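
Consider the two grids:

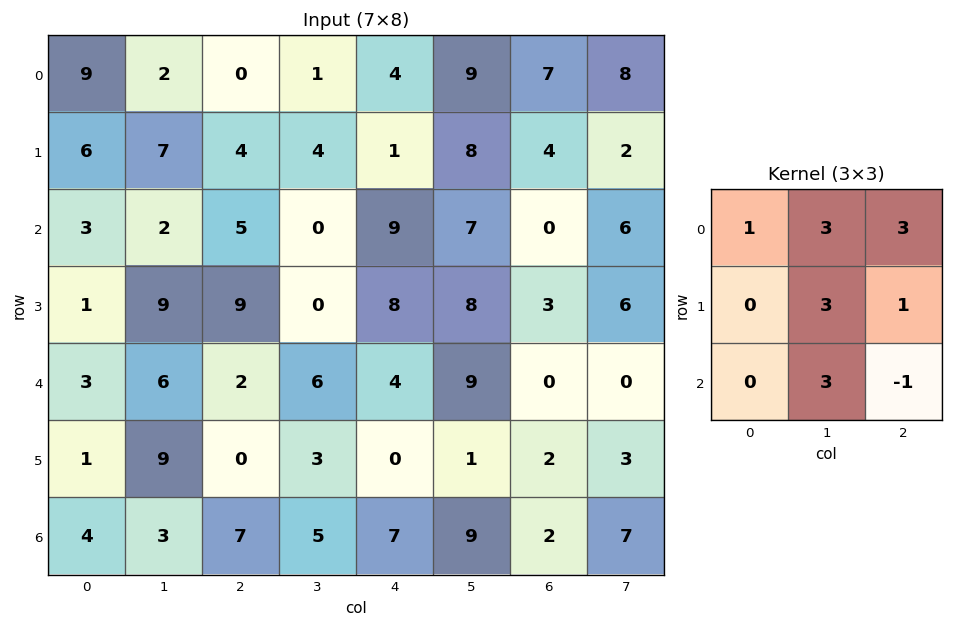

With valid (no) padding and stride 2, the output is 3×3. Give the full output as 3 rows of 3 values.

Output[0,0]: The receptive field on the input at this output position is [9 2 0 / 6 7 4 / 3 2 5]. Elementwise product with the kernel and sum: 9·1 + 2·3 + 0·3 + 7·3 + 4·1 + 2·3 + 5·-1.

41 19 101
76 54 84
56 49 61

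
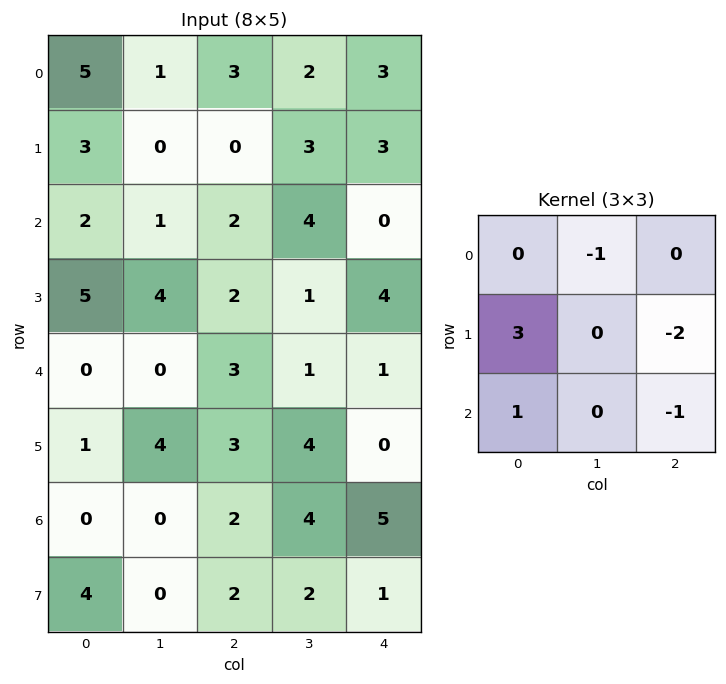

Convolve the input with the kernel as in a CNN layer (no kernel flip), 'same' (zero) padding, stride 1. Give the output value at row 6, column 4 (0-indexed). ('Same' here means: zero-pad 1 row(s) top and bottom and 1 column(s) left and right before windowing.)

The receptive field on the zero-padded input at this output position is [4 0 0 / 4 5 0 / 2 1 0]. Elementwise product with the kernel and sum: 0·-1 + 4·3 + 0·-2 + 2·1 + 0·-1.

14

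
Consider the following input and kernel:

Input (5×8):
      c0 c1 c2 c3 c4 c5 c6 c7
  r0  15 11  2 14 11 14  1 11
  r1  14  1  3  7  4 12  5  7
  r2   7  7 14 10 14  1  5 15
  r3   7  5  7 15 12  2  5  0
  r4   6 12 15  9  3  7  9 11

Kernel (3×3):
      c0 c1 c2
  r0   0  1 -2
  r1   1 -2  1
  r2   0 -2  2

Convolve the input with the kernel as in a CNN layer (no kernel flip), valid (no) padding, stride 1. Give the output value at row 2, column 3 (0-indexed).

The receptive field on the input at this output position is [10 14 1 / 15 12 2 / 9 3 7]. Elementwise product with the kernel and sum: 14·1 + 1·-2 + 15·1 + 12·-2 + 2·1 + 3·-2 + 7·2.

13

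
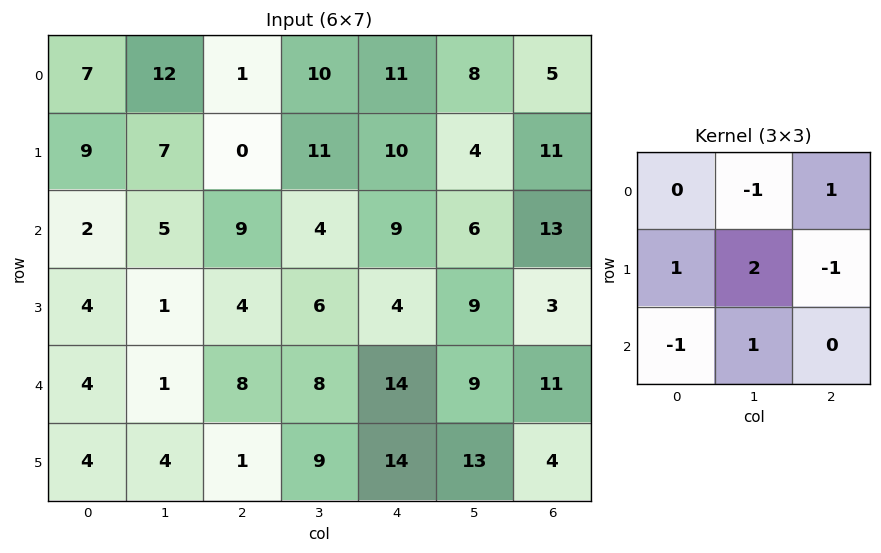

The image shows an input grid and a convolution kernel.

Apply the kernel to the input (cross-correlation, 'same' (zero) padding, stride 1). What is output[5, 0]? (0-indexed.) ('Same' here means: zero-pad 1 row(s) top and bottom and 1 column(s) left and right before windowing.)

The receptive field on the zero-padded input at this output position is [0 4 1 / 0 4 4 / 0 0 0]. Elementwise product with the kernel and sum: 4·-1 + 1·1 + 0·1 + 4·2 + 4·-1 + 0·-1 + 0·1.

1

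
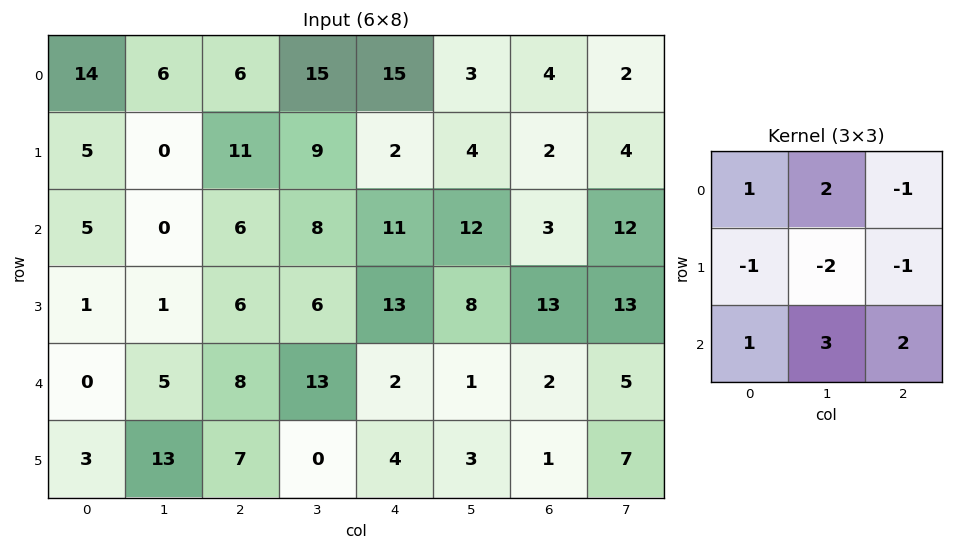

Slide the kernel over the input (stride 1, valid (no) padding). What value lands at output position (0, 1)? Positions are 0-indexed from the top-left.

The receptive field on the input at this output position is [6 6 15 / 0 11 9 / 0 6 8]. Elementwise product with the kernel and sum: 6·1 + 6·2 + 15·-1 + 0·-1 + 11·-2 + 9·-1 + 0·1 + 6·3 + 8·2.

6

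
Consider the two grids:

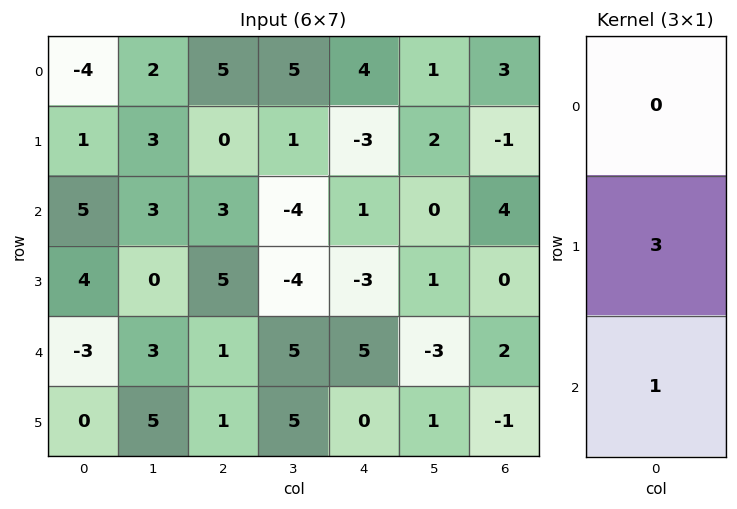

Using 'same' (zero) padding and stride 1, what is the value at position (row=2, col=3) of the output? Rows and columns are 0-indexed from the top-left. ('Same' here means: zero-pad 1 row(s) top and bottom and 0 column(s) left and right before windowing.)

The receptive field on the zero-padded input at this output position is [1 / -4 / -4]. Elementwise product with the kernel and sum: -4·3 + -4·1.

-16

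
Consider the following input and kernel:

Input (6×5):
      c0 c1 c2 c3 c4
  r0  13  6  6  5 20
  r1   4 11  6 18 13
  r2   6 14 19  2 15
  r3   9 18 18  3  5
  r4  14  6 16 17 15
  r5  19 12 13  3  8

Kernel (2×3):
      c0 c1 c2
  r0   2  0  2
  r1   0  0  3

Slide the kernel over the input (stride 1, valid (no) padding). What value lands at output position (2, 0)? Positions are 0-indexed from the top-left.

The receptive field on the input at this output position is [6 14 19 / 9 18 18]. Elementwise product with the kernel and sum: 6·2 + 19·2 + 18·3.

104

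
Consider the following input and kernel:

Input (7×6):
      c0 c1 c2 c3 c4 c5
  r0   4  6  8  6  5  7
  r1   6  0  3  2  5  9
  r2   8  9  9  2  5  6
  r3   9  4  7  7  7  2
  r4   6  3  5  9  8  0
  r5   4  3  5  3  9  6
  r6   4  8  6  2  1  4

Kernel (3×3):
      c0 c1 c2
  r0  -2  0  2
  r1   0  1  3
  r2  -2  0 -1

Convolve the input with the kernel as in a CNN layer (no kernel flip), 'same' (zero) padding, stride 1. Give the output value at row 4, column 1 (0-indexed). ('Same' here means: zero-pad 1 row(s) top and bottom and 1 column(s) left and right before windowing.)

1

The receptive field on the zero-padded input at this output position is [9 4 7 / 6 3 5 / 4 3 5]. Elementwise product with the kernel and sum: 9·-2 + 7·2 + 3·1 + 5·3 + 4·-2 + 5·-1.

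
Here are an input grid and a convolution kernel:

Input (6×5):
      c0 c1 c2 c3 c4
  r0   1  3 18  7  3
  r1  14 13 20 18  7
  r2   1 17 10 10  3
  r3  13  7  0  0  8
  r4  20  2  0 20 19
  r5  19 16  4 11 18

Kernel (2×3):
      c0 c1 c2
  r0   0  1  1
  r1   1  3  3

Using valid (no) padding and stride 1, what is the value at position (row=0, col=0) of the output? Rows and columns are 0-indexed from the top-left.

134

The receptive field on the input at this output position is [1 3 18 / 14 13 20]. Elementwise product with the kernel and sum: 3·1 + 18·1 + 14·1 + 13·3 + 20·3.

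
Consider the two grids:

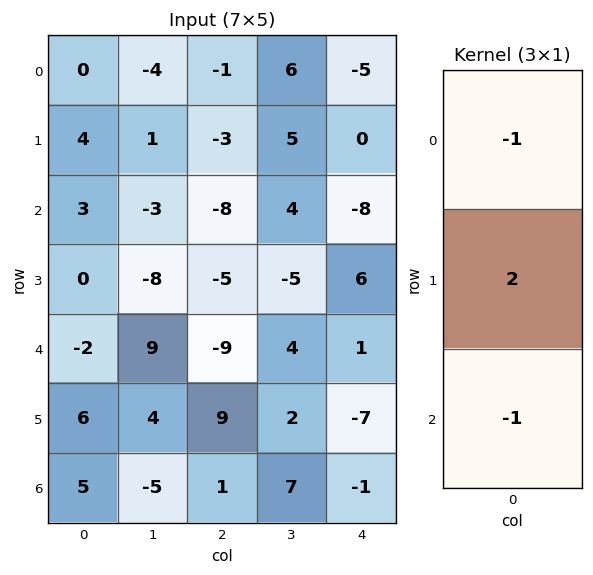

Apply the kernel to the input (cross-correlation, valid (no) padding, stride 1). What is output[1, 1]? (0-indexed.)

The receptive field on the input at this output position is [1 / -3 / -8]. Elementwise product with the kernel and sum: 1·-1 + -3·2 + -8·-1.

1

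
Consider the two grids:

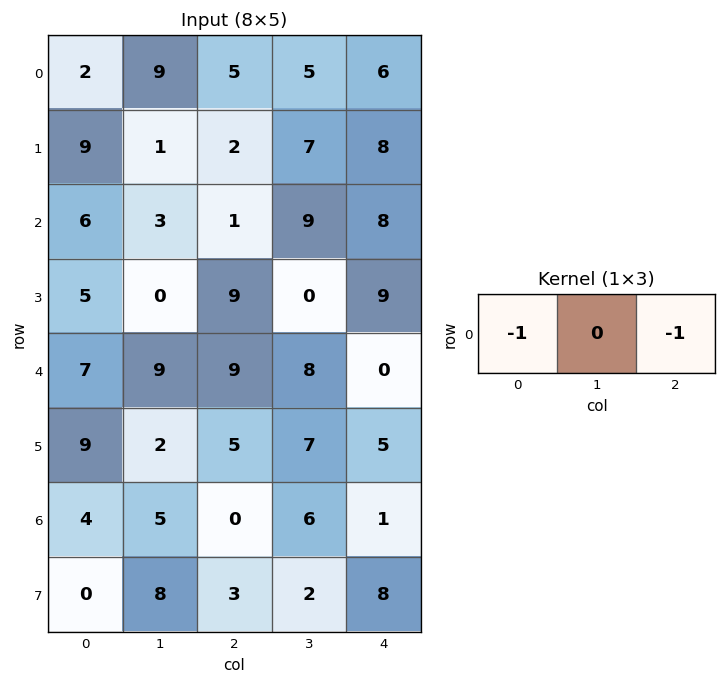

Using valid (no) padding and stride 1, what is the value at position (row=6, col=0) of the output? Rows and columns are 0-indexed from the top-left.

The receptive field on the input at this output position is [4 5 0]. Elementwise product with the kernel and sum: 4·-1 + 0·-1.

-4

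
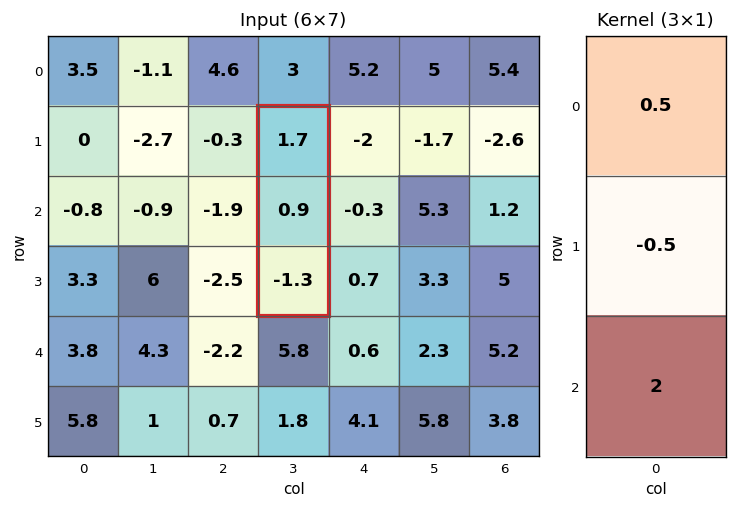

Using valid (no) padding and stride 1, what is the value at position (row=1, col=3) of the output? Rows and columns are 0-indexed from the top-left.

-2.2

The receptive field on the input at this output position is [1.7 / 0.9 / -1.3]. Elementwise product with the kernel and sum: 1.7·0.5 + 0.9·-0.5 + -1.3·2.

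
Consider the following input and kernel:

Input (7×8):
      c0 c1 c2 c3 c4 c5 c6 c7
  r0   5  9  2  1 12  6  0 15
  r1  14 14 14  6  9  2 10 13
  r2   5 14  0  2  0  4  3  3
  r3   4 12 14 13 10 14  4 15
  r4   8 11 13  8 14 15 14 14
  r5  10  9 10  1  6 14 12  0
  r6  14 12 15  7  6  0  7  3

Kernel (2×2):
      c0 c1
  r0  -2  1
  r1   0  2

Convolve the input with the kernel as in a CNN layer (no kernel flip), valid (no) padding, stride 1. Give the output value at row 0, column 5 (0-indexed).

The receptive field on the input at this output position is [6 0 / 2 10]. Elementwise product with the kernel and sum: 6·-2 + 0·1 + 10·2.

8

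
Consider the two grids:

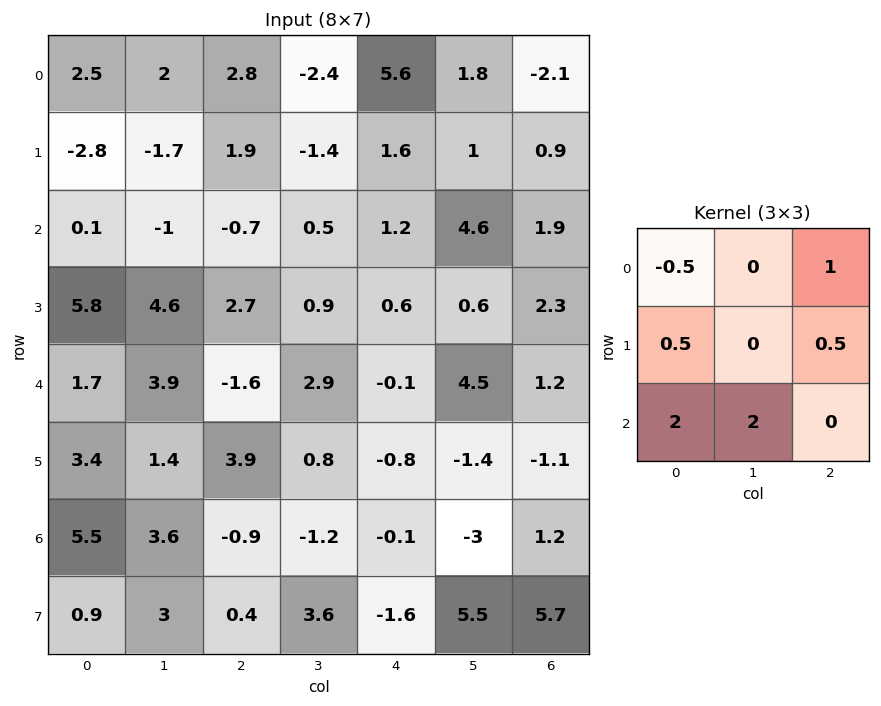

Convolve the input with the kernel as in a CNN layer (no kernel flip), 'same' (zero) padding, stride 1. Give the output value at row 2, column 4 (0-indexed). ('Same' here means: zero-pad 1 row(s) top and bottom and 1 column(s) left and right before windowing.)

The receptive field on the zero-padded input at this output position is [-1.4 1.6 1 / 0.5 1.2 4.6 / 0.9 0.6 0.6]. Elementwise product with the kernel and sum: -1.4·-0.5 + 1·1 + 0.5·0.5 + 4.6·0.5 + 0.9·2 + 0.6·2.

7.25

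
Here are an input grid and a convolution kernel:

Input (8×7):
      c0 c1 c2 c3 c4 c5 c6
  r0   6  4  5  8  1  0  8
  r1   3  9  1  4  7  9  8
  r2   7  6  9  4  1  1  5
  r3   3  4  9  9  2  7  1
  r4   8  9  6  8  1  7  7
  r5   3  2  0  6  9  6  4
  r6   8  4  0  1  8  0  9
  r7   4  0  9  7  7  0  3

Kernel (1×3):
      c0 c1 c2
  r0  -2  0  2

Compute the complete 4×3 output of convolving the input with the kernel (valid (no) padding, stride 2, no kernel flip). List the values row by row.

-2 -8 14
4 -16 8
-4 -10 12
-16 16 2

Output[0,0]: The receptive field on the input at this output position is [6 4 5]. Elementwise product with the kernel and sum: 6·-2 + 5·2.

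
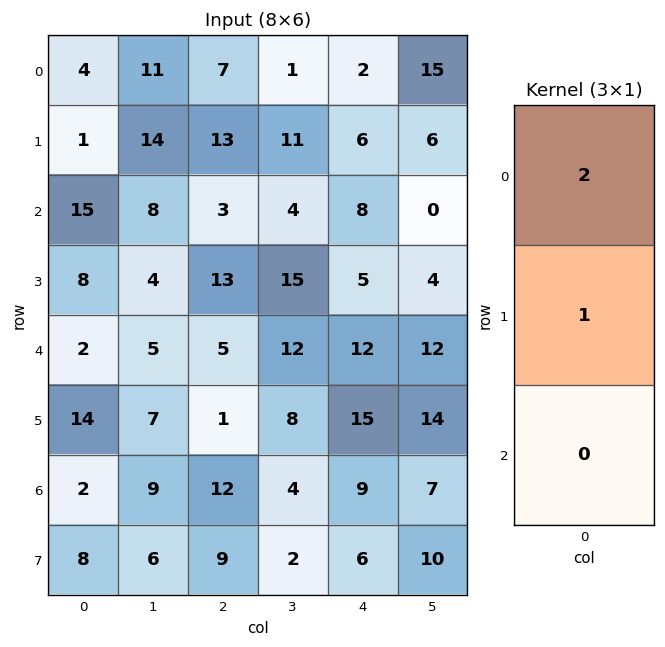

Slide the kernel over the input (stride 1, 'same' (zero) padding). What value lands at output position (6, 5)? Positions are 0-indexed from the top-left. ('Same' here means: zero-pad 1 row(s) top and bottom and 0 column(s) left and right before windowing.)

35

The receptive field on the zero-padded input at this output position is [14 / 7 / 10]. Elementwise product with the kernel and sum: 14·2 + 7·1.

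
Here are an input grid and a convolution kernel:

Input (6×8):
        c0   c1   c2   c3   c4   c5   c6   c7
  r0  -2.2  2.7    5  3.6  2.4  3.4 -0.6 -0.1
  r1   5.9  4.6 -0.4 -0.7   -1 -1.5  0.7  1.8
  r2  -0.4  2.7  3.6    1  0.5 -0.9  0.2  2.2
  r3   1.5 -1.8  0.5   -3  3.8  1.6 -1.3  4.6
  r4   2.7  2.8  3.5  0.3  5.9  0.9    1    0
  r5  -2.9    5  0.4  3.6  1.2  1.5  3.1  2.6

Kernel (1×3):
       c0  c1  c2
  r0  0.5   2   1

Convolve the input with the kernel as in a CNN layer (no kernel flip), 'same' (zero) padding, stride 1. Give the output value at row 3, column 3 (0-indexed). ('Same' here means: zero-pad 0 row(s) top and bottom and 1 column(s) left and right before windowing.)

The receptive field on the zero-padded input at this output position is [0.5 -3 3.8]. Elementwise product with the kernel and sum: 0.5·0.5 + -3·2 + 3.8·1.

-1.95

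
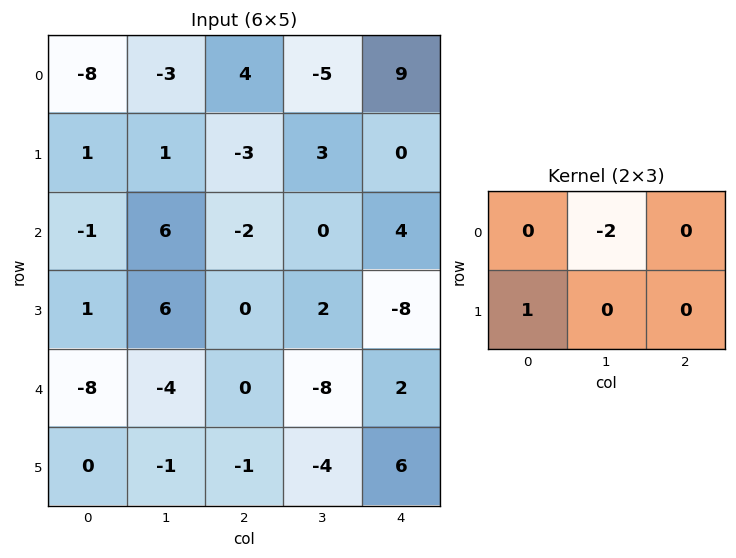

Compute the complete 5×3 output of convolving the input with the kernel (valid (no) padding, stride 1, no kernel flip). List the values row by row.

Output[0,0]: The receptive field on the input at this output position is [-8 -3 4 / 1 1 -3]. Elementwise product with the kernel and sum: -3·-2 + 1·1.
Output[0,1]: The receptive field on the input at this output position is [-3 4 -5 / 1 -3 3]. Elementwise product with the kernel and sum: 4·-2 + 1·1.

7 -7 7
-3 12 -8
-11 10 0
-20 -4 -4
8 -1 15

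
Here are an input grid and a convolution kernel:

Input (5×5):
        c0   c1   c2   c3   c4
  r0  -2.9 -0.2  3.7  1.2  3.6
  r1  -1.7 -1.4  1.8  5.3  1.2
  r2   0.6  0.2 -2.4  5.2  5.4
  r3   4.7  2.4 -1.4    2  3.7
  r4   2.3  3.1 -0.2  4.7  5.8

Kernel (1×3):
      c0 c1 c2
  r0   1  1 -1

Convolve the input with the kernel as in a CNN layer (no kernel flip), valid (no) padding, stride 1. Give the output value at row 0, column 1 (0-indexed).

2.3

The receptive field on the input at this output position is [-0.2 3.7 1.2]. Elementwise product with the kernel and sum: -0.2·1 + 3.7·1 + 1.2·-1.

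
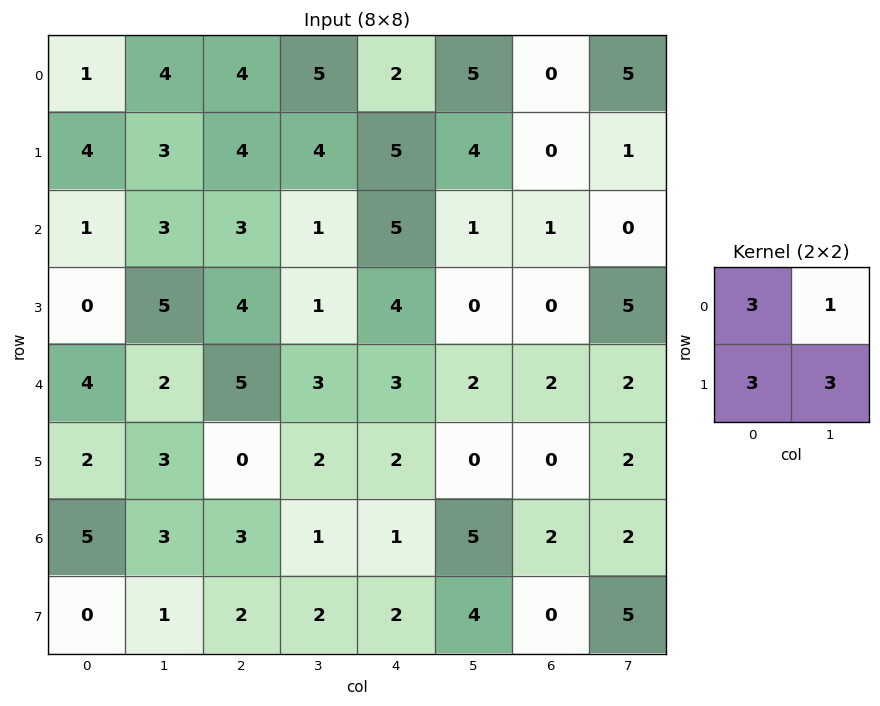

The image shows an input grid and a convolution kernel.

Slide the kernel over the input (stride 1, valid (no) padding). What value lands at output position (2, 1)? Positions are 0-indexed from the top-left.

39

The receptive field on the input at this output position is [3 3 / 5 4]. Elementwise product with the kernel and sum: 3·3 + 3·1 + 5·3 + 4·3.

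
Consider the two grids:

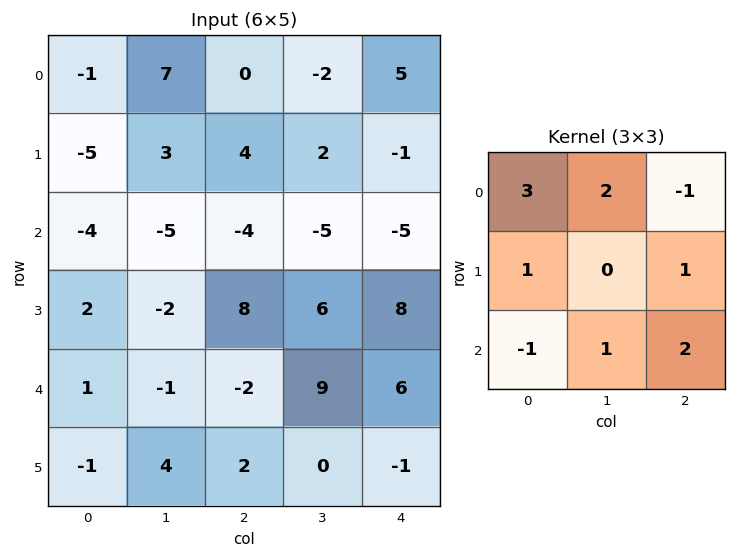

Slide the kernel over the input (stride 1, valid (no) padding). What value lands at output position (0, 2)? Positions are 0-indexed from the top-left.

-17

The receptive field on the input at this output position is [0 -2 5 / 4 2 -1 / -4 -5 -5]. Elementwise product with the kernel and sum: 0·3 + -2·2 + 5·-1 + 4·1 + -1·1 + -4·-1 + -5·1 + -5·2.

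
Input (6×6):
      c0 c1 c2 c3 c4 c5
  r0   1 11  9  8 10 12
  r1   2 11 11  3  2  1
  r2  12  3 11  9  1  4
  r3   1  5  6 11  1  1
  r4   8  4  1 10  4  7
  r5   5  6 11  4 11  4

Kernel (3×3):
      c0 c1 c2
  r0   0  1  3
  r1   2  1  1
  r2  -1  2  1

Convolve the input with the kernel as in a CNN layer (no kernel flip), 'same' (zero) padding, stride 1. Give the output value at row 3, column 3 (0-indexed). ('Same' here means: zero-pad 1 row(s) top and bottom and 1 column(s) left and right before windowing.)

The receptive field on the zero-padded input at this output position is [11 9 1 / 6 11 1 / 1 10 4]. Elementwise product with the kernel and sum: 9·1 + 1·3 + 6·2 + 11·1 + 1·1 + 1·-1 + 10·2 + 4·1.

59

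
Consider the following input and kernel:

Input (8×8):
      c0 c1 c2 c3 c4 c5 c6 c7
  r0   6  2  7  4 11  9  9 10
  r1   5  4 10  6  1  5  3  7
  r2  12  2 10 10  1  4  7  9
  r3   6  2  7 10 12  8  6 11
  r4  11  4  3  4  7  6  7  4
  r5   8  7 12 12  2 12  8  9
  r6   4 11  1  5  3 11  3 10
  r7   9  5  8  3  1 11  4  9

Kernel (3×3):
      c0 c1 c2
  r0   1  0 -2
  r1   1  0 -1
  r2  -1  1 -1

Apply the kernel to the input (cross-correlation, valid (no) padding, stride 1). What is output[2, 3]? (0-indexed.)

The receptive field on the input at this output position is [10 1 4 / 10 12 8 / 4 7 6]. Elementwise product with the kernel and sum: 10·1 + 4·-2 + 10·1 + 8·-1 + 4·-1 + 7·1 + 6·-1.

1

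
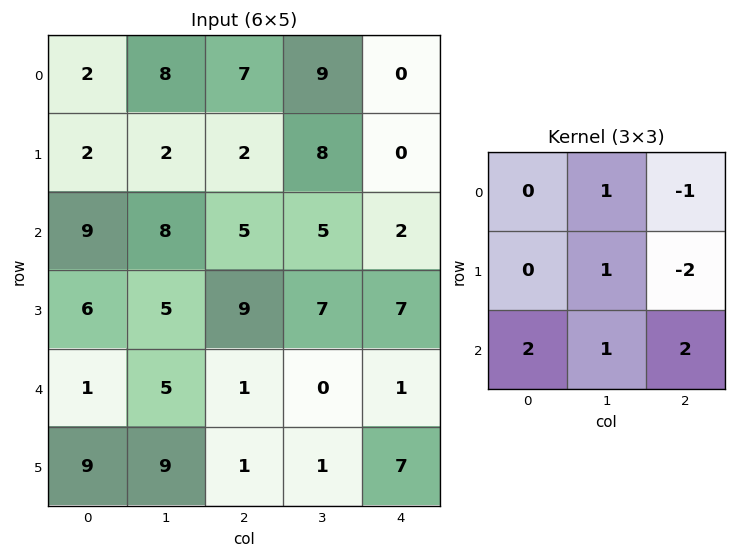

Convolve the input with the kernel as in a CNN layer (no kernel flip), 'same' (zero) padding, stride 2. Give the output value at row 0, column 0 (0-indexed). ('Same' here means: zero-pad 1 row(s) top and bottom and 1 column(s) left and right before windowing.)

The receptive field on the zero-padded input at this output position is [0 0 0 / 0 2 8 / 0 2 2]. Elementwise product with the kernel and sum: 0·1 + 0·-1 + 2·1 + 8·-2 + 0·2 + 2·1 + 2·2.

-8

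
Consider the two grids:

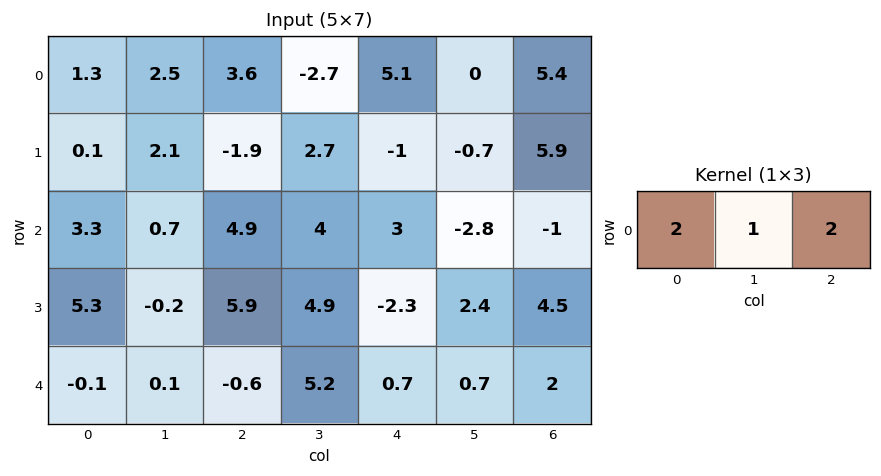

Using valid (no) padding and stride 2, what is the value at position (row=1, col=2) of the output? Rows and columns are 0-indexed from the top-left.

1.2

The receptive field on the input at this output position is [3 -2.8 -1]. Elementwise product with the kernel and sum: 3·2 + -2.8·1 + -1·2.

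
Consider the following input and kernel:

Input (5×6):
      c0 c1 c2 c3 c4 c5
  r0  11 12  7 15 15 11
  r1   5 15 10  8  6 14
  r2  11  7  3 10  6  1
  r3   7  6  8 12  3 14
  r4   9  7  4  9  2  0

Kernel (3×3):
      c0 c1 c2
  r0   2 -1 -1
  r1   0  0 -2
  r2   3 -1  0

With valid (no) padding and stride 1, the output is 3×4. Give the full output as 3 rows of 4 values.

9 4 -29 0
-6 2 6 27
16 -6 -13 10

Output[0,0]: The receptive field on the input at this output position is [11 12 7 / 5 15 10 / 11 7 3]. Elementwise product with the kernel and sum: 11·2 + 12·-1 + 7·-1 + 10·-2 + 11·3 + 7·-1.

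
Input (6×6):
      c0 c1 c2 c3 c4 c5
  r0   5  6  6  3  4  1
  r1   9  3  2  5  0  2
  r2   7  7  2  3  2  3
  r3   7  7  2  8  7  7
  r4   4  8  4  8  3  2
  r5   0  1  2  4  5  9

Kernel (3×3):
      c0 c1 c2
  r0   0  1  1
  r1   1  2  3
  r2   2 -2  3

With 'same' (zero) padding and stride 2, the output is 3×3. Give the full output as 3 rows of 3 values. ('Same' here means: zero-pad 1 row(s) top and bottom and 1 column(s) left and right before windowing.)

Output[0,0]: The receptive field on the zero-padded input at this output position is [0 0 0 / 0 5 6 / 0 9 3]. Elementwise product with the kernel and sum: 0·1 + 0·1 + 0·1 + 5·2 + 6·3 + 0·2 + 9·-2 + 3·3.
Output[0,1]: The receptive field on the zero-padded input at this output position is [0 0 0 / 6 6 3 / 3 2 5]. Elementwise product with the kernel and sum: 0·1 + 0·1 + 6·1 + 6·2 + 3·3 + 3·2 + 2·-2 + 5·3.

19 44 30
54 61 41
49 60 59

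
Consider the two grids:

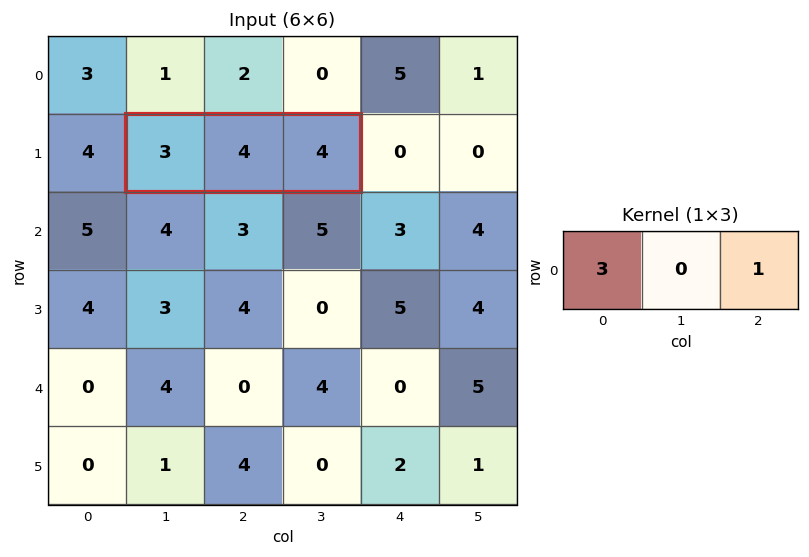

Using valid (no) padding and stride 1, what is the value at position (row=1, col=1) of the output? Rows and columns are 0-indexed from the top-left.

The receptive field on the input at this output position is [3 4 4]. Elementwise product with the kernel and sum: 3·3 + 4·1.

13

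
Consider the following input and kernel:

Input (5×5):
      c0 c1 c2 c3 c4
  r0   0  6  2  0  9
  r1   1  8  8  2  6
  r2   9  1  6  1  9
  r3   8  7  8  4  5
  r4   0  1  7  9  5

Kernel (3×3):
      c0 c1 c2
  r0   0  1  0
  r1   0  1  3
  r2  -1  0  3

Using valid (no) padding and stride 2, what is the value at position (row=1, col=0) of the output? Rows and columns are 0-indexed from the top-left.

The receptive field on the input at this output position is [9 1 6 / 8 7 8 / 0 1 7]. Elementwise product with the kernel and sum: 1·1 + 7·1 + 8·3 + 0·-1 + 7·3.

53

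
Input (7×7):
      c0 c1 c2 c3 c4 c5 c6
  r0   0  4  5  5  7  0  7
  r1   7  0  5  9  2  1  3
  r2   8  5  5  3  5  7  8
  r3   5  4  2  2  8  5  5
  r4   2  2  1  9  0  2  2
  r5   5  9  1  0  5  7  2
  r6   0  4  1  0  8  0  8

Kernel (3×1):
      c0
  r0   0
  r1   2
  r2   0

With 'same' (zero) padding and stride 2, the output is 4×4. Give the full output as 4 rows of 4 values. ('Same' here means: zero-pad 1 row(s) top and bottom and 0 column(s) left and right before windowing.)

0 10 14 14
16 10 10 16
4 2 0 4
0 2 16 16

Output[0,0]: The receptive field on the zero-padded input at this output position is [0 / 0 / 7]. Elementwise product with the kernel and sum: 0·2.
Output[0,1]: The receptive field on the zero-padded input at this output position is [0 / 5 / 5]. Elementwise product with the kernel and sum: 5·2.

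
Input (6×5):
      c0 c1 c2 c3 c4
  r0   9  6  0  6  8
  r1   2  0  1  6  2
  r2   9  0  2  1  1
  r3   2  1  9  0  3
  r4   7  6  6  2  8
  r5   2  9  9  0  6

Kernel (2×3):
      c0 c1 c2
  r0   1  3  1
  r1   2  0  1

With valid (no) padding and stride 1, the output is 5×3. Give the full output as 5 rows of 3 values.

Output[0,0]: The receptive field on the input at this output position is [9 6 0 / 2 0 1]. Elementwise product with the kernel and sum: 9·1 + 6·3 + 0·1 + 2·2 + 1·1.

32 18 30
23 10 26
24 9 27
34 42 32
44 44 44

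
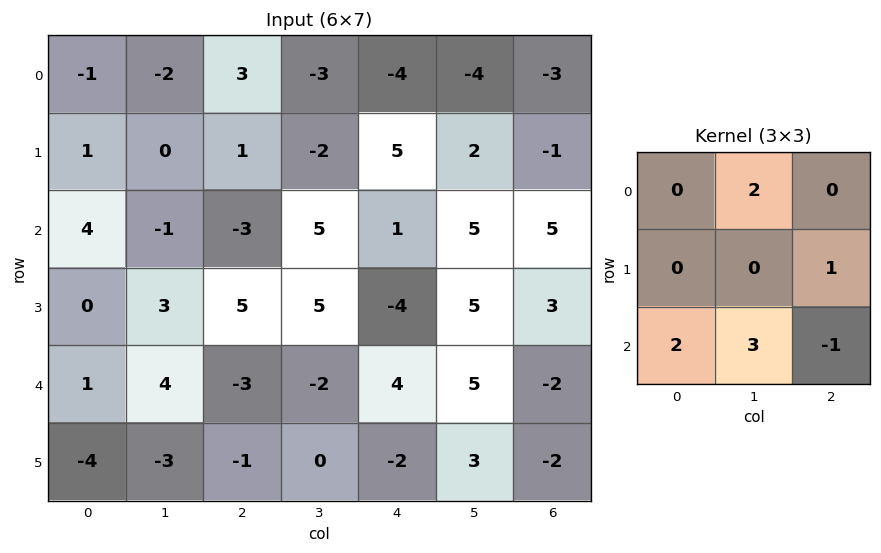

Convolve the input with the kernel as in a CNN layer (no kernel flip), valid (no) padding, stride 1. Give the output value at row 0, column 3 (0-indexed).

The receptive field on the input at this output position is [-3 -4 -4 / -2 5 2 / 5 1 5]. Elementwise product with the kernel and sum: -4·2 + 2·1 + 5·2 + 1·3 + 5·-1.

2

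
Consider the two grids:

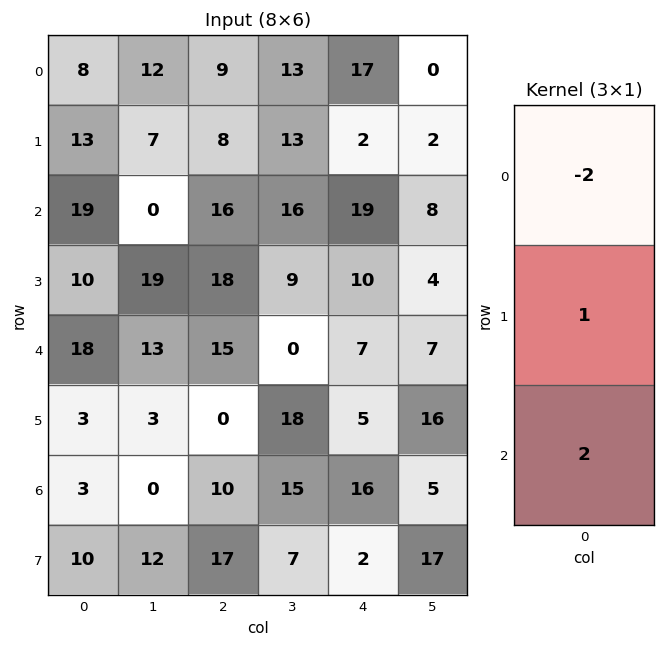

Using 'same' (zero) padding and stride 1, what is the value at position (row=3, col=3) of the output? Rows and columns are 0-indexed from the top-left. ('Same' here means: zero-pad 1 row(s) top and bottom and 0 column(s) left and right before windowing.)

-23

The receptive field on the zero-padded input at this output position is [16 / 9 / 0]. Elementwise product with the kernel and sum: 16·-2 + 9·1 + 0·2.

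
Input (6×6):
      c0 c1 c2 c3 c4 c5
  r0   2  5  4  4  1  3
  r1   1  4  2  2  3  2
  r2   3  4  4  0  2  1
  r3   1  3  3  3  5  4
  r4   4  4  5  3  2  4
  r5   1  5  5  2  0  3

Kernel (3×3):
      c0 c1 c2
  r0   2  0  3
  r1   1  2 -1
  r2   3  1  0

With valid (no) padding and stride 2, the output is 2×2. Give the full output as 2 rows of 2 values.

36 26
38 36

Output[0,0]: The receptive field on the input at this output position is [2 5 4 / 1 4 2 / 3 4 4]. Elementwise product with the kernel and sum: 2·2 + 4·3 + 1·1 + 4·2 + 2·-1 + 3·3 + 4·1.
Output[0,1]: The receptive field on the input at this output position is [4 4 1 / 2 2 3 / 4 0 2]. Elementwise product with the kernel and sum: 4·2 + 1·3 + 2·1 + 2·2 + 3·-1 + 4·3 + 0·1.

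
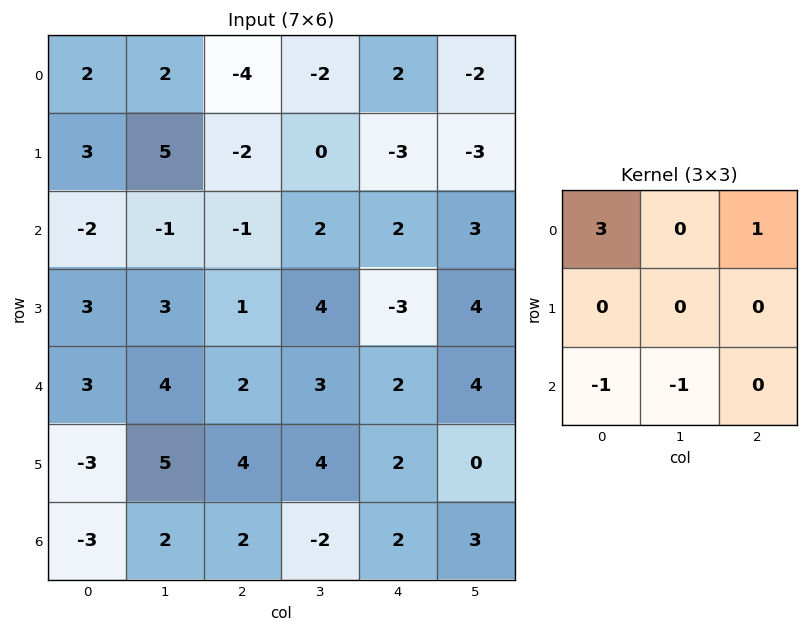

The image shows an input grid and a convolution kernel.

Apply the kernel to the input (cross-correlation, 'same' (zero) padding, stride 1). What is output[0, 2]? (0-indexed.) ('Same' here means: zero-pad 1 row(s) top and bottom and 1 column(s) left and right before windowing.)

-3

The receptive field on the zero-padded input at this output position is [0 0 0 / 2 -4 -2 / 5 -2 0]. Elementwise product with the kernel and sum: 0·3 + 0·1 + 5·-1 + -2·-1.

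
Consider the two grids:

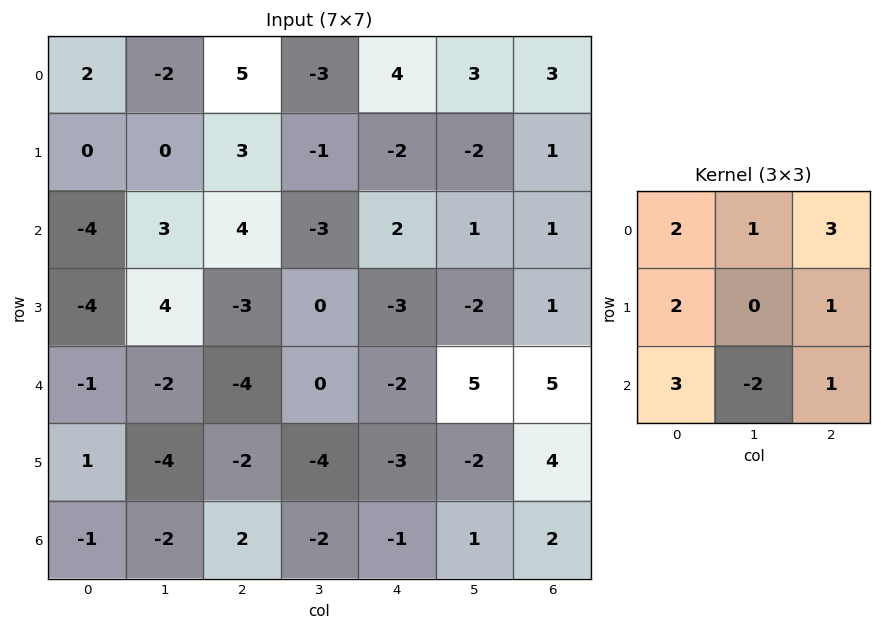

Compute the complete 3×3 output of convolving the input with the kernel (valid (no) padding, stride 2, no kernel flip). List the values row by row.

Output[0,0]: The receptive field on the input at this output position is [2 -2 5 / 0 0 3 / -4 3 4]. Elementwise product with the kernel and sum: 2·2 + -2·1 + 5·3 + 0·2 + 3·1 + -4·3 + 3·-2 + 4·1.

6 43 22
-7 -12 -8
-13 -12 11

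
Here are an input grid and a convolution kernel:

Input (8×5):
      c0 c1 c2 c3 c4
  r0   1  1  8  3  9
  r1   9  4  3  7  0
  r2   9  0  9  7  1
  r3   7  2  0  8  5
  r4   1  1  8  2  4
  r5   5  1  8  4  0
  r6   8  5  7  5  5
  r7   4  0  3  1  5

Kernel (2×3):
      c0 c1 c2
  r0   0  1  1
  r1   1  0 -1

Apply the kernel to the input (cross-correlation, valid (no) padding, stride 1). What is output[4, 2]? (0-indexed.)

14

The receptive field on the input at this output position is [8 2 4 / 8 4 0]. Elementwise product with the kernel and sum: 2·1 + 4·1 + 8·1 + 0·-1.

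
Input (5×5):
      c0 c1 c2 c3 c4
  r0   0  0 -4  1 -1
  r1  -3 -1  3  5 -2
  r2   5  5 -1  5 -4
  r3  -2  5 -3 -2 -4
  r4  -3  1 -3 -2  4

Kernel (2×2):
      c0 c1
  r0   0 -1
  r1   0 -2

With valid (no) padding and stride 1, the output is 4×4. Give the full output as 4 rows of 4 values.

Output[0,0]: The receptive field on the input at this output position is [0 0 / -3 -1]. Elementwise product with the kernel and sum: 0·-1 + -1·-2.
Output[0,1]: The receptive field on the input at this output position is [0 -4 / -1 3]. Elementwise product with the kernel and sum: -4·-1 + 3·-2.

2 -2 -11 5
-9 -1 -15 10
-15 7 -1 12
-7 9 6 -4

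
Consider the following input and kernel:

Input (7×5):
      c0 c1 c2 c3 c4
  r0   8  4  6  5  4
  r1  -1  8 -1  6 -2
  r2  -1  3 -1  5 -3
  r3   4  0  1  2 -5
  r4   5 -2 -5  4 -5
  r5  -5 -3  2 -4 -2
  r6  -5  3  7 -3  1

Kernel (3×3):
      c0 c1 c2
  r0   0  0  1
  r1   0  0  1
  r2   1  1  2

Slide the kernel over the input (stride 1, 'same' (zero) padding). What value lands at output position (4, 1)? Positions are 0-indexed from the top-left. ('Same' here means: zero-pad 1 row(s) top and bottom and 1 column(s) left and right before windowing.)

The receptive field on the zero-padded input at this output position is [4 0 1 / 5 -2 -5 / -5 -3 2]. Elementwise product with the kernel and sum: 1·1 + -5·1 + -5·1 + -3·1 + 2·2.

-8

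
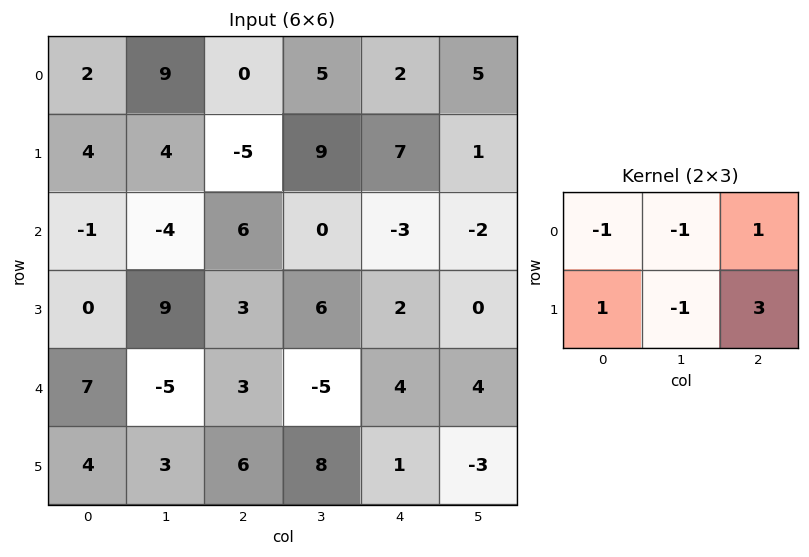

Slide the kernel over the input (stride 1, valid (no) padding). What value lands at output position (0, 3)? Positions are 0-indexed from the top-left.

3

The receptive field on the input at this output position is [5 2 5 / 9 7 1]. Elementwise product with the kernel and sum: 5·-1 + 2·-1 + 5·1 + 9·1 + 7·-1 + 1·3.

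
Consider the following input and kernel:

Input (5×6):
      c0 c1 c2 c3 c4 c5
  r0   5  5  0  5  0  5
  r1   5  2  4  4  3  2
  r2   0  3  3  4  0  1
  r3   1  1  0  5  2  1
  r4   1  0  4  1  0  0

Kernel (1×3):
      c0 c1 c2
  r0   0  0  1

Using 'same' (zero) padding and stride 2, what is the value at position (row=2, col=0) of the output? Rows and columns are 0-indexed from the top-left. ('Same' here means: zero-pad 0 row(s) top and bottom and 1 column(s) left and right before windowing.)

0

The receptive field on the zero-padded input at this output position is [0 1 0]. Elementwise product with the kernel and sum: 0·1.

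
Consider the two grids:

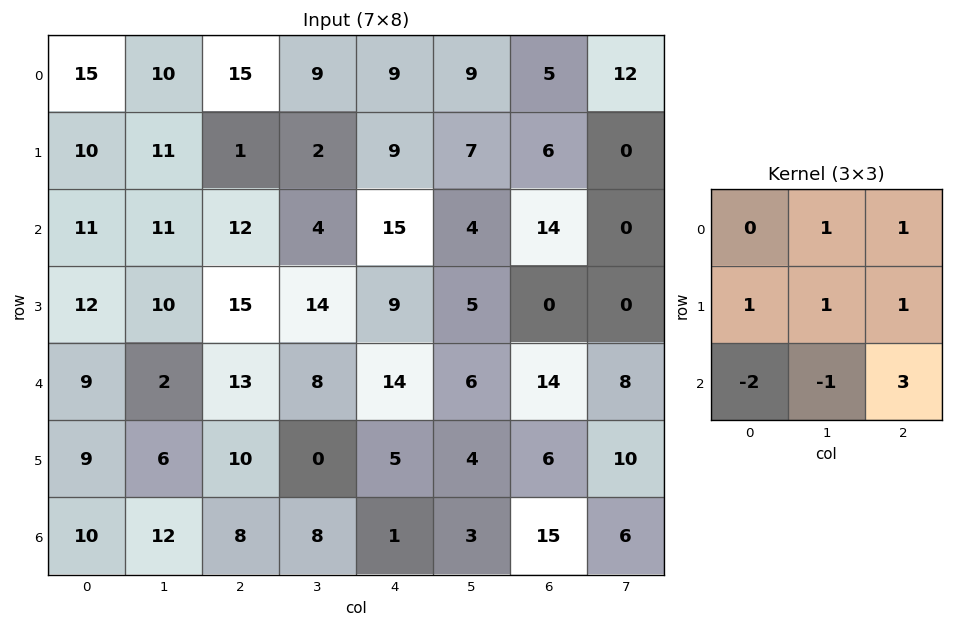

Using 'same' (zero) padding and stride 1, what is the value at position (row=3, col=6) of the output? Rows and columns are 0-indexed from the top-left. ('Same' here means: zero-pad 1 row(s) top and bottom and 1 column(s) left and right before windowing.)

The receptive field on the zero-padded input at this output position is [4 14 0 / 5 0 0 / 6 14 8]. Elementwise product with the kernel and sum: 14·1 + 0·1 + 5·1 + 0·1 + 0·1 + 6·-2 + 14·-1 + 8·3.

17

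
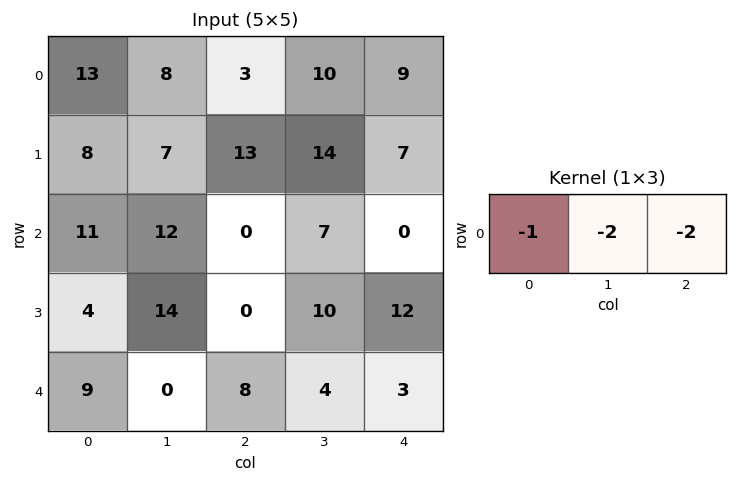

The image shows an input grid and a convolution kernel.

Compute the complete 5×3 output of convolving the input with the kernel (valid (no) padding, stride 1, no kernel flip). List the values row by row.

Output[0,0]: The receptive field on the input at this output position is [13 8 3]. Elementwise product with the kernel and sum: 13·-1 + 8·-2 + 3·-2.
Output[0,1]: The receptive field on the input at this output position is [8 3 10]. Elementwise product with the kernel and sum: 8·-1 + 3·-2 + 10·-2.

-35 -34 -41
-48 -61 -55
-35 -26 -14
-32 -34 -44
-25 -24 -22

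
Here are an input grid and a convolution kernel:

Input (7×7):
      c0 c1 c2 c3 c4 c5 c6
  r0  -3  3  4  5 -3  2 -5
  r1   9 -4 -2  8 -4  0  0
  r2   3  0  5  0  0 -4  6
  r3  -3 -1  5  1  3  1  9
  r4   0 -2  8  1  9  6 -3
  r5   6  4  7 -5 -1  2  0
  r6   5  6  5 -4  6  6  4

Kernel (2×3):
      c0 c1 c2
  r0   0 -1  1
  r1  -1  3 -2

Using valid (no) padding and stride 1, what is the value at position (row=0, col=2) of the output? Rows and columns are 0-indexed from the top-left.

26

The receptive field on the input at this output position is [4 5 -3 / -2 8 -4]. Elementwise product with the kernel and sum: 5·-1 + -3·1 + -2·-1 + 8·3 + -4·-2.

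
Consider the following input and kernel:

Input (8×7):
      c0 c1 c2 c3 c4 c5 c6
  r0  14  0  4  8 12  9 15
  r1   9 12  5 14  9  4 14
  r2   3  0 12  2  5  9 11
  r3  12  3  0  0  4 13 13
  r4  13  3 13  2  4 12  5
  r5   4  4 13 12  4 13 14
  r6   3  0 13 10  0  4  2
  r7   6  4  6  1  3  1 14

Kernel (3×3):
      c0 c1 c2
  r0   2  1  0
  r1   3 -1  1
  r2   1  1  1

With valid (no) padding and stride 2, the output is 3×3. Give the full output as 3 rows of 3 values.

Output[0,0]: The receptive field on the input at this output position is [14 0 4 / 9 12 5 / 3 0 12]. Elementwise product with the kernel and sum: 14·2 + 0·1 + 9·3 + 12·-1 + 5·1 + 3·1 + 0·1 + 12·1.
Output[0,1]: The receptive field on the input at this output position is [4 8 12 / 5 14 9 / 12 2 5]. Elementwise product with the kernel and sum: 4·2 + 8·1 + 5·3 + 14·-1 + 9·1 + 12·1 + 2·1 + 5·1.

63 45 95
68 49 52
66 82 39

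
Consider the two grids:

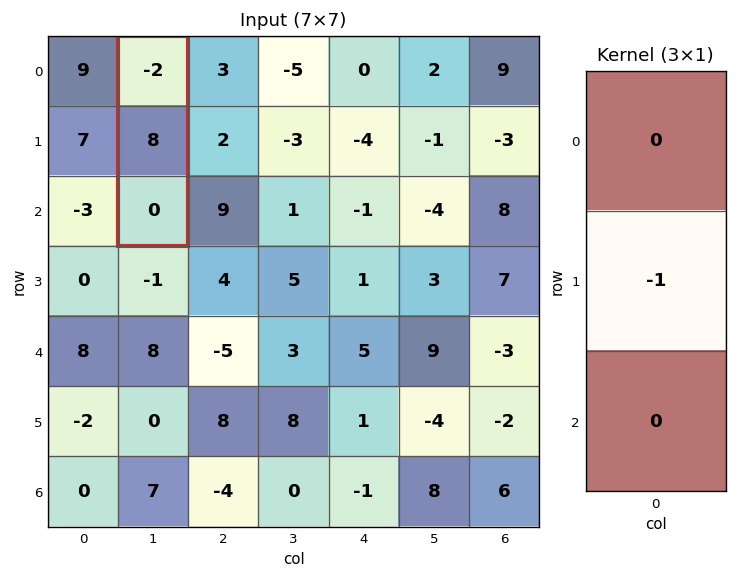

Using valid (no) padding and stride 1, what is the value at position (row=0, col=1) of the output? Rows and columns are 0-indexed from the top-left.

The receptive field on the input at this output position is [-2 / 8 / 0]. Elementwise product with the kernel and sum: 8·-1.

-8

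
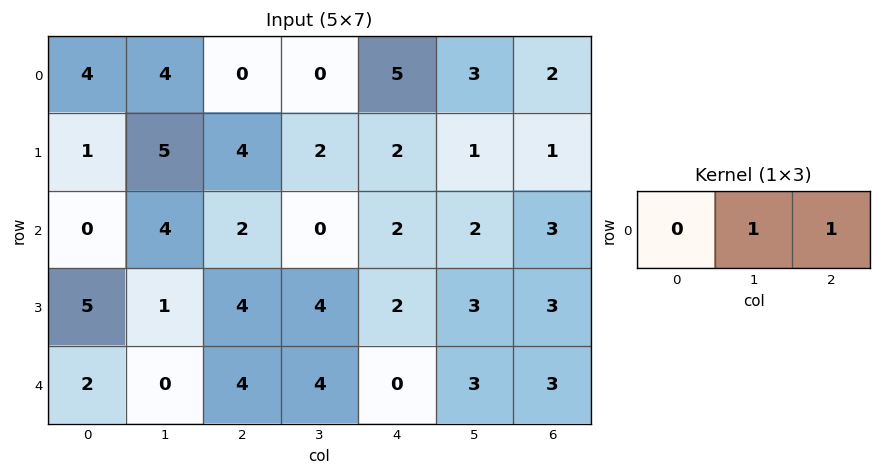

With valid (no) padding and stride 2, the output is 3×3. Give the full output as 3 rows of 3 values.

Output[0,0]: The receptive field on the input at this output position is [4 4 0]. Elementwise product with the kernel and sum: 4·1 + 0·1.
Output[0,1]: The receptive field on the input at this output position is [0 0 5]. Elementwise product with the kernel and sum: 0·1 + 5·1.

4 5 5
6 2 5
4 4 6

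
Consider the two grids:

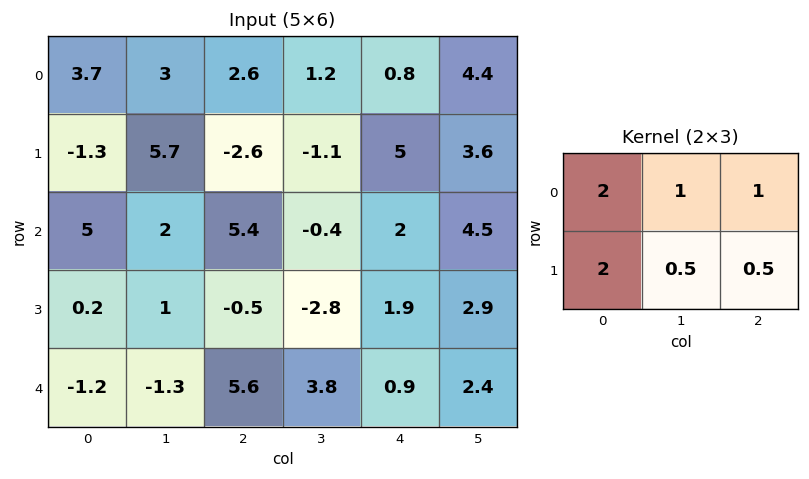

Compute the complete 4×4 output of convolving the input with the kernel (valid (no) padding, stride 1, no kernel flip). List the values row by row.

11.95 19.35 3.95 9.7
14.2 14.2 10.3 8.85
18.05 9.35 10.95 2.5
0.65 0.8 11.65 8.45

Output[0,0]: The receptive field on the input at this output position is [3.7 3 2.6 / -1.3 5.7 -2.6]. Elementwise product with the kernel and sum: 3.7·2 + 3·1 + 2.6·1 + -1.3·2 + 5.7·0.5 + -2.6·0.5.
Output[0,1]: The receptive field on the input at this output position is [3 2.6 1.2 / 5.7 -2.6 -1.1]. Elementwise product with the kernel and sum: 3·2 + 2.6·1 + 1.2·1 + 5.7·2 + -2.6·0.5 + -1.1·0.5.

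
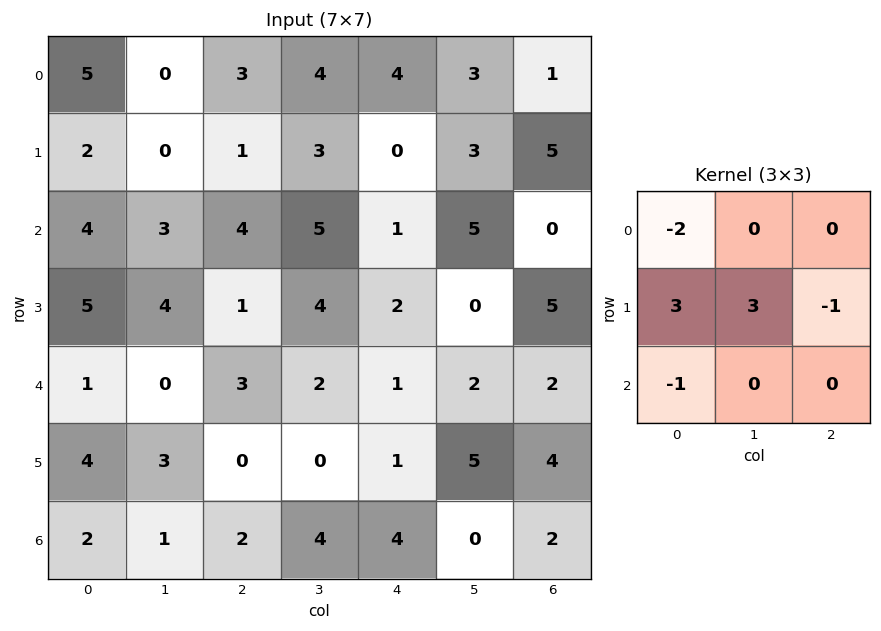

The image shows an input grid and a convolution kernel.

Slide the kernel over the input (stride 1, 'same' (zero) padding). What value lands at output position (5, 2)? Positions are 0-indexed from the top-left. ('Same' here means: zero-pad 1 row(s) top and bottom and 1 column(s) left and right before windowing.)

The receptive field on the zero-padded input at this output position is [0 3 2 / 3 0 0 / 1 2 4]. Elementwise product with the kernel and sum: 0·-2 + 3·3 + 0·3 + 0·-1 + 1·-1.

8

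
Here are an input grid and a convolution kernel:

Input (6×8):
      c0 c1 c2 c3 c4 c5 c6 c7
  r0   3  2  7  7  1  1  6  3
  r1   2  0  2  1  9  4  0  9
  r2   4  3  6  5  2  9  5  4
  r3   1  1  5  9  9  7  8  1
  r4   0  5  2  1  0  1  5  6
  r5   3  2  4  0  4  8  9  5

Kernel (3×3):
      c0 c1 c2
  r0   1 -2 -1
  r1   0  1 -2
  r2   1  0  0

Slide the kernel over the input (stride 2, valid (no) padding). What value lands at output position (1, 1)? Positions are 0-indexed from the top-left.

The receptive field on the input at this output position is [6 5 2 / 5 9 9 / 2 1 0]. Elementwise product with the kernel and sum: 6·1 + 5·-2 + 2·-1 + 9·1 + 9·-2 + 2·1.

-13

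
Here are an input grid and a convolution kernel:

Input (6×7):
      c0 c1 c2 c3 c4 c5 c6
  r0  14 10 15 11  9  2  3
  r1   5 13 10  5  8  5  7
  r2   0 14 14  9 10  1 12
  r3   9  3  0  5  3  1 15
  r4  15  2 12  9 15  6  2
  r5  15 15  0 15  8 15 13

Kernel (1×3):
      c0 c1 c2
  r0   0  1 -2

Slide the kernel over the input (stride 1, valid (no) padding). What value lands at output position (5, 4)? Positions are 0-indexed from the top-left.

-11

The receptive field on the input at this output position is [8 15 13]. Elementwise product with the kernel and sum: 15·1 + 13·-2.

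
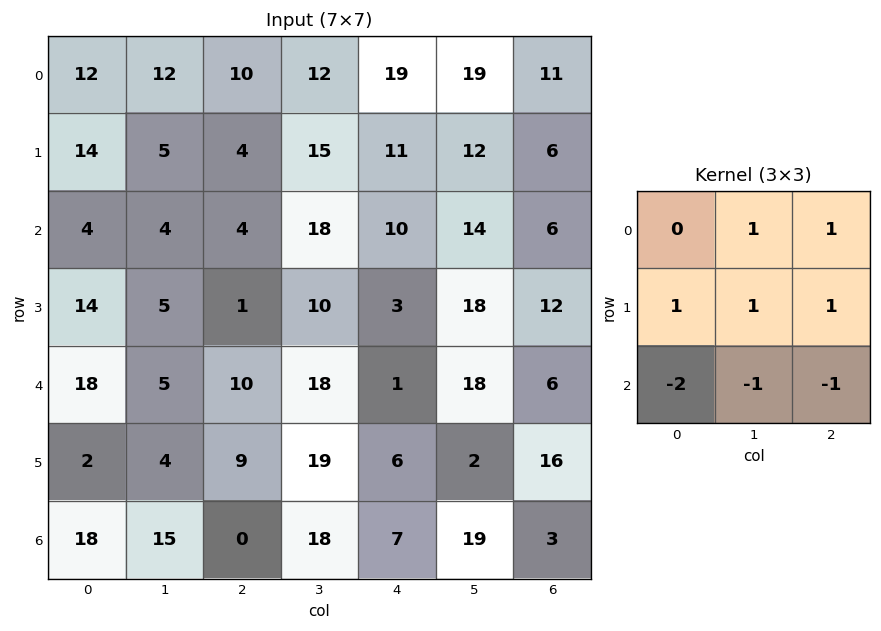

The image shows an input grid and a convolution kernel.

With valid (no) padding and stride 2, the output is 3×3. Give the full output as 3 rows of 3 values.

Output[0,0]: The receptive field on the input at this output position is [12 12 10 / 14 5 4 / 4 4 4]. Elementwise product with the kernel and sum: 12·1 + 10·1 + 14·1 + 5·1 + 4·1 + 4·-2 + 4·-1 + 4·-1.

29 25 19
-23 3 27
-21 28 12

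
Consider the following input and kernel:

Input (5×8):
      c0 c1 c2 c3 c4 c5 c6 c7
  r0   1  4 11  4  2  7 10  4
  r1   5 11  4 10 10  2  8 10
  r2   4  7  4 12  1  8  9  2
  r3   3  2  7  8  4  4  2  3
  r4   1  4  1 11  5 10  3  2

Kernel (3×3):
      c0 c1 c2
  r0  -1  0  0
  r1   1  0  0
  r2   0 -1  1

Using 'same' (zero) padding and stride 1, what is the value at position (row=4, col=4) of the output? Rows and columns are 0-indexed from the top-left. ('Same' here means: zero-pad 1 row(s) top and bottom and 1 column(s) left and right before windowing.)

3

The receptive field on the zero-padded input at this output position is [8 4 4 / 11 5 10 / 0 0 0]. Elementwise product with the kernel and sum: 8·-1 + 11·1 + 0·-1 + 0·1.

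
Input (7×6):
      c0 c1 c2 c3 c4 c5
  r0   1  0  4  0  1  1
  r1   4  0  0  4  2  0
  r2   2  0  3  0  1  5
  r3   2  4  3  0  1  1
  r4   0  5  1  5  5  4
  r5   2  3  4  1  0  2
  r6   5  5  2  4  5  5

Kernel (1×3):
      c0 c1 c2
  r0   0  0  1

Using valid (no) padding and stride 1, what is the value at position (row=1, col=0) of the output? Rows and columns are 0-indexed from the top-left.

The receptive field on the input at this output position is [4 0 0]. Elementwise product with the kernel and sum: 0·1.

0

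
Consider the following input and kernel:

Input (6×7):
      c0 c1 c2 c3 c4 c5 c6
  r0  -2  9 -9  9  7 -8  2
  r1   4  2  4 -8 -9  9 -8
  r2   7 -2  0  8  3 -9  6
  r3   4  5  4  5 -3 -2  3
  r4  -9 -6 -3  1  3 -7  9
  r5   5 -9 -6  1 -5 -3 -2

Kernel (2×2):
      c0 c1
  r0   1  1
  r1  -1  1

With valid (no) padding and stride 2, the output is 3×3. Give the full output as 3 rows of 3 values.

Output[0,0]: The receptive field on the input at this output position is [-2 9 / 4 2]. Elementwise product with the kernel and sum: -2·1 + 9·1 + 4·-1 + 2·1.

5 -12 17
6 9 -5
-29 5 -2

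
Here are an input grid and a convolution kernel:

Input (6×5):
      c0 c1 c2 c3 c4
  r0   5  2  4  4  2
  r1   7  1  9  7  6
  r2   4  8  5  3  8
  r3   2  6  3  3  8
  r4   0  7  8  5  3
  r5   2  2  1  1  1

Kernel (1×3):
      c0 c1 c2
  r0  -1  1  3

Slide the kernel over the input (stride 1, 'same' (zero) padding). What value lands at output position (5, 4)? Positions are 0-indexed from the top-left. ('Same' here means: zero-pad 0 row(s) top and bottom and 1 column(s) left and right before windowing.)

0

The receptive field on the zero-padded input at this output position is [1 1 0]. Elementwise product with the kernel and sum: 1·-1 + 1·1 + 0·3.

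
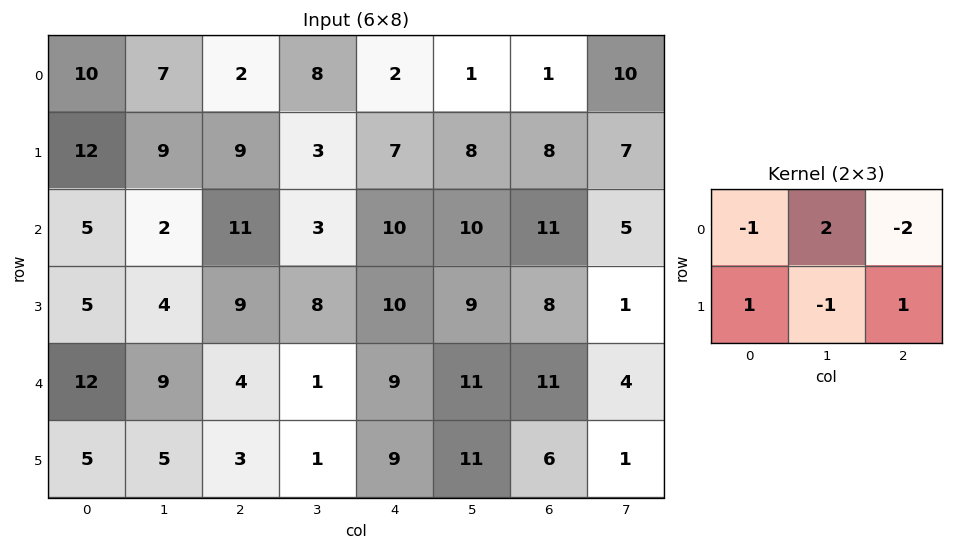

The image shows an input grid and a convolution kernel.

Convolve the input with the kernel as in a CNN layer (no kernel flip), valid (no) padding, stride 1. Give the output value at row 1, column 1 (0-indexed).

The receptive field on the input at this output position is [9 9 3 / 2 11 3]. Elementwise product with the kernel and sum: 9·-1 + 9·2 + 3·-2 + 2·1 + 11·-1 + 3·1.

-3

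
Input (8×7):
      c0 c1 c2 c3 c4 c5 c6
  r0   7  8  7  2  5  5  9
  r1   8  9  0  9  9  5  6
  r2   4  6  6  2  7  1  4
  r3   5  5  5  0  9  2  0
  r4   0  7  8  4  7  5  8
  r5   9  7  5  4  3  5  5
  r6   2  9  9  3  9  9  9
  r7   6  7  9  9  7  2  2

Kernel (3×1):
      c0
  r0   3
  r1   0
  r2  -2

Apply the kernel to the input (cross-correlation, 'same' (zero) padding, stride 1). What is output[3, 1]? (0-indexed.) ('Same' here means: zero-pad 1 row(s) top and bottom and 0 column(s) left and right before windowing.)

The receptive field on the zero-padded input at this output position is [6 / 5 / 7]. Elementwise product with the kernel and sum: 6·3 + 7·-2.

4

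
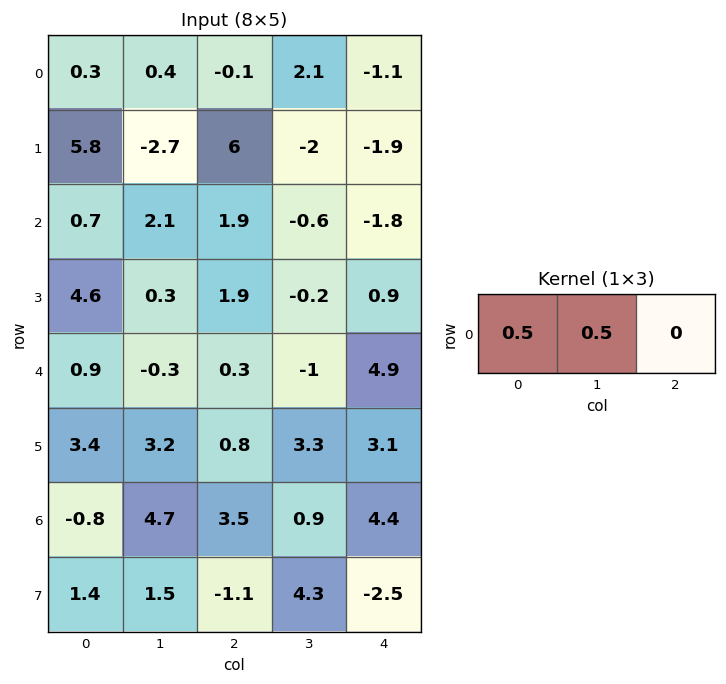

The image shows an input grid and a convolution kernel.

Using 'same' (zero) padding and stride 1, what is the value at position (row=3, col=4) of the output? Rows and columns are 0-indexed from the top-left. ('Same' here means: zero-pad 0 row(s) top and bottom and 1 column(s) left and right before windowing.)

The receptive field on the zero-padded input at this output position is [-0.2 0.9 0]. Elementwise product with the kernel and sum: -0.2·0.5 + 0.9·0.5.

0.35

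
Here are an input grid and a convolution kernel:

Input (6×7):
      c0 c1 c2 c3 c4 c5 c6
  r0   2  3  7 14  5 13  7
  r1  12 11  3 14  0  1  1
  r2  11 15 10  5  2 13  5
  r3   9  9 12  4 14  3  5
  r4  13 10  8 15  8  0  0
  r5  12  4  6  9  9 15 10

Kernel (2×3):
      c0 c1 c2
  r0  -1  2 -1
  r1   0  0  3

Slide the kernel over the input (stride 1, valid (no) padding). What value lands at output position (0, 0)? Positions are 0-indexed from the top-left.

6

The receptive field on the input at this output position is [2 3 7 / 12 11 3]. Elementwise product with the kernel and sum: 2·-1 + 3·2 + 7·-1 + 3·3.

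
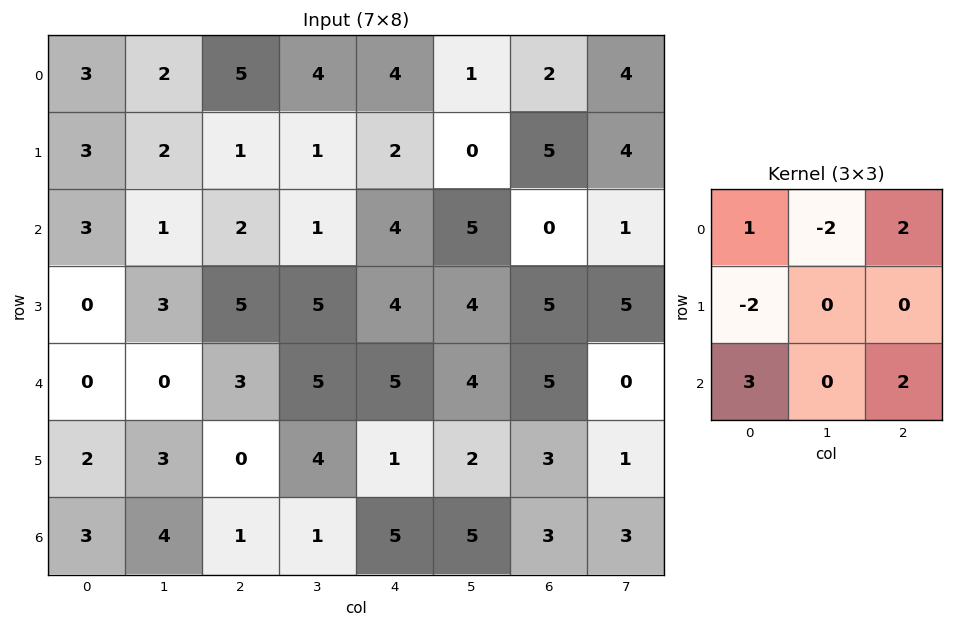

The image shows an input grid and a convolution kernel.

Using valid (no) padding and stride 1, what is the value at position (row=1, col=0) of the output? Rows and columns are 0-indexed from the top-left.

5

The receptive field on the input at this output position is [3 2 1 / 3 1 2 / 0 3 5]. Elementwise product with the kernel and sum: 3·1 + 2·-2 + 1·2 + 3·-2 + 0·3 + 5·2.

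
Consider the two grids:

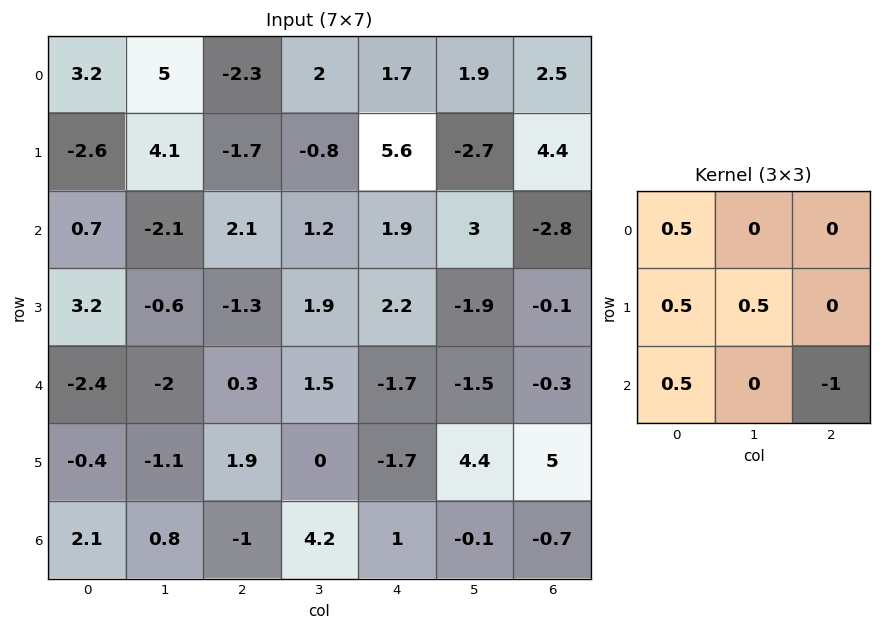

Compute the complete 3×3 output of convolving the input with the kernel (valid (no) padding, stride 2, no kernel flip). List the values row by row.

0.6 -3.25 6.05
0.15 3.2 0.55
0.1 -0.4 1.7

Output[0,0]: The receptive field on the input at this output position is [3.2 5 -2.3 / -2.6 4.1 -1.7 / 0.7 -2.1 2.1]. Elementwise product with the kernel and sum: 3.2·0.5 + -2.6·0.5 + 4.1·0.5 + 0.7·0.5 + 2.1·-1.
Output[0,1]: The receptive field on the input at this output position is [-2.3 2 1.7 / -1.7 -0.8 5.6 / 2.1 1.2 1.9]. Elementwise product with the kernel and sum: -2.3·0.5 + -1.7·0.5 + -0.8·0.5 + 2.1·0.5 + 1.9·-1.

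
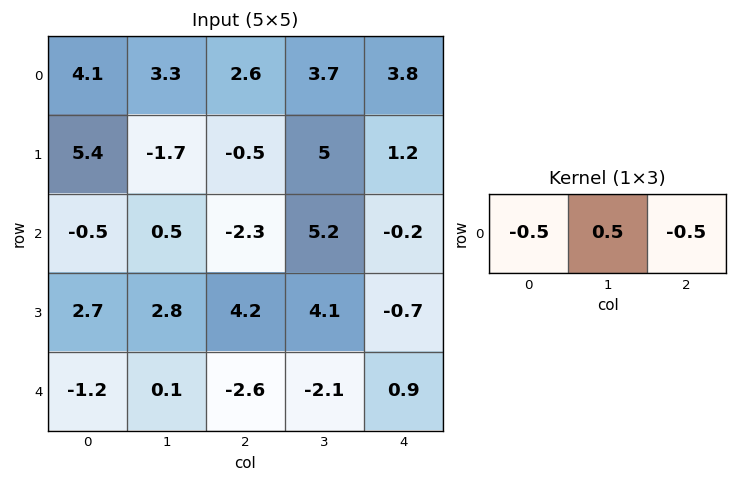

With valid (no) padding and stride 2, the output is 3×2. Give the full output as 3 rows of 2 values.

Output[0,0]: The receptive field on the input at this output position is [4.1 3.3 2.6]. Elementwise product with the kernel and sum: 4.1·-0.5 + 3.3·0.5 + 2.6·-0.5.
Output[0,1]: The receptive field on the input at this output position is [2.6 3.7 3.8]. Elementwise product with the kernel and sum: 2.6·-0.5 + 3.7·0.5 + 3.8·-0.5.

-1.7 -1.35
1.65 3.85
1.95 -0.2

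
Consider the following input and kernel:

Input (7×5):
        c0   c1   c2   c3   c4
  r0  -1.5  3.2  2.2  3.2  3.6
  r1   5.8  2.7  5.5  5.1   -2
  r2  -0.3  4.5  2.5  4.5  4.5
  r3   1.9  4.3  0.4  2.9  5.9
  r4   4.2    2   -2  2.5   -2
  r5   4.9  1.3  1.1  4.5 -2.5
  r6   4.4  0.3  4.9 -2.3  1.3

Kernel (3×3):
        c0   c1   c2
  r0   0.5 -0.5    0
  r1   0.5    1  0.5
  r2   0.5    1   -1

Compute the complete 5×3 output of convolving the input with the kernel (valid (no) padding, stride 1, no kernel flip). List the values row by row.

Output[0,0]: The receptive field on the input at this output position is [-1.5 3.2 2.2 / 5.8 2.7 5.5 / -0.3 4.5 2.5]. Elementwise product with the kernel and sum: -1.5·0.5 + 3.2·-0.5 + 5.8·0.5 + 2.7·1 + 5.5·0.5 + -0.3·0.5 + 4.5·1 + 2.5·-1.
Output[0,1]: The receptive field on the input at this output position is [3.2 2.2 3.2 / 2.7 5.5 5.1 / 4.5 2.5 4.5]. Elementwise product with the kernel and sum: 3.2·0.5 + 2.2·-0.5 + 2.7·0.5 + 5.5·1 + 5.1·0.5 + 4.5·0.5 + 2.5·1 + 4.5·-1.

7.85 10.15 7.6
12 5.25 5.4
9.15 1.5 8.55
4.55 -0.55 6.8
3 13.35 0.4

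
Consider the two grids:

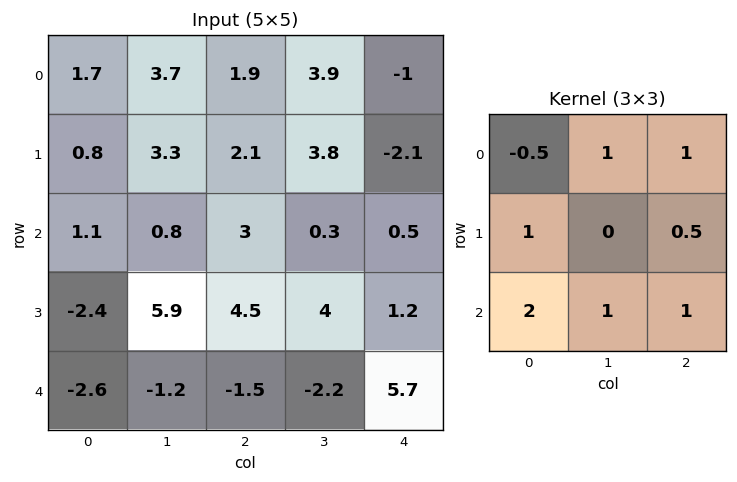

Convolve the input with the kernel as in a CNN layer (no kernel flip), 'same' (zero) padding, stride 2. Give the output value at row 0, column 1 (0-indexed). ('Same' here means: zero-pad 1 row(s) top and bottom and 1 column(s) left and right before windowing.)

18.15

The receptive field on the zero-padded input at this output position is [0 0 0 / 3.7 1.9 3.9 / 3.3 2.1 3.8]. Elementwise product with the kernel and sum: 0·-0.5 + 0·1 + 0·1 + 3.7·1 + 3.9·0.5 + 3.3·2 + 2.1·1 + 3.8·1.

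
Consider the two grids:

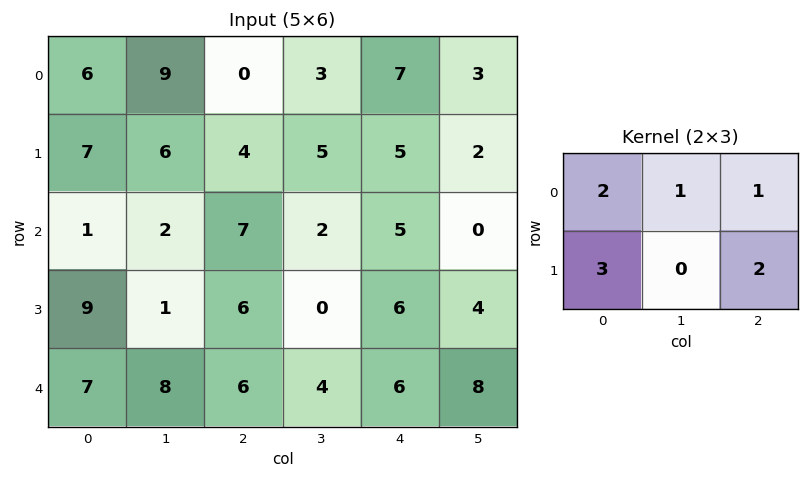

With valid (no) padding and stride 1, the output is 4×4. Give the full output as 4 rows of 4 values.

50 49 32 35
41 31 49 23
50 16 51 17
58 40 48 38

Output[0,0]: The receptive field on the input at this output position is [6 9 0 / 7 6 4]. Elementwise product with the kernel and sum: 6·2 + 9·1 + 0·1 + 7·3 + 4·2.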